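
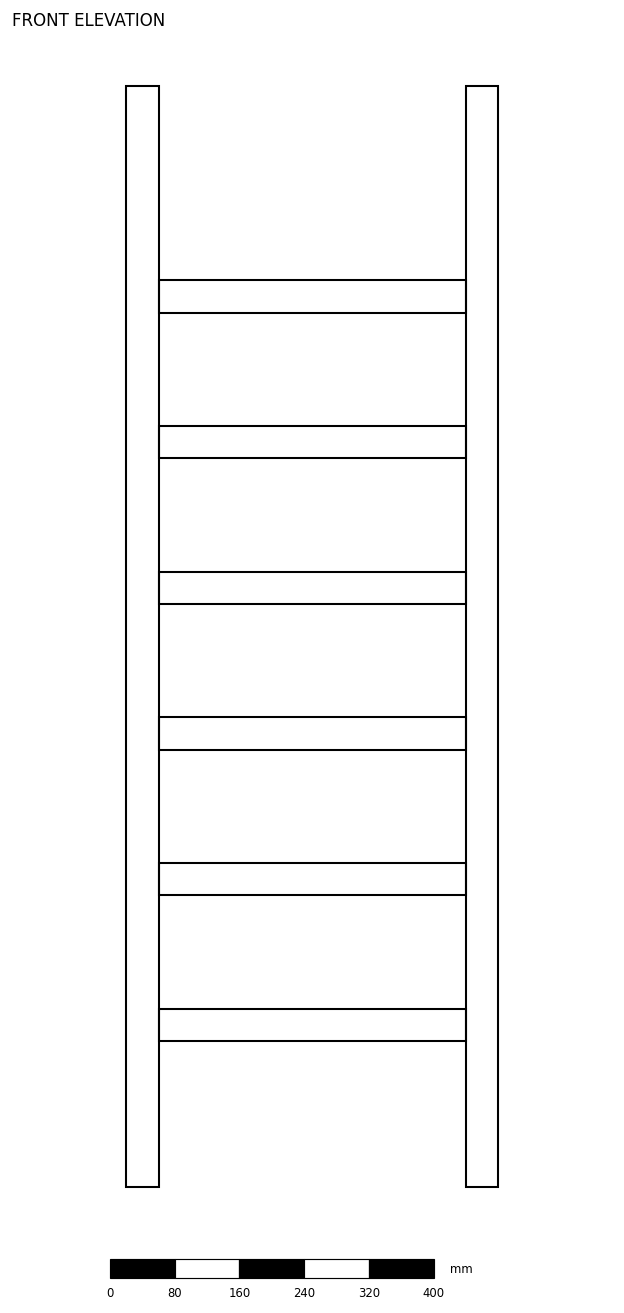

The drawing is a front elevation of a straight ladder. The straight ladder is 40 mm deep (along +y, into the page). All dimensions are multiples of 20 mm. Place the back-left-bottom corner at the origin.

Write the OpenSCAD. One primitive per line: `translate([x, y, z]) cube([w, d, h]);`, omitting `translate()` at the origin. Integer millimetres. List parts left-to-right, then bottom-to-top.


cube([40, 40, 1360]);
translate([40, 0, 180]) cube([380, 40, 40]);
translate([40, 0, 360]) cube([380, 40, 40]);
translate([40, 0, 540]) cube([380, 40, 40]);
translate([40, 0, 720]) cube([380, 40, 40]);
translate([40, 0, 900]) cube([380, 40, 40]);
translate([40, 0, 1080]) cube([380, 40, 40]);
translate([420, 0, 0]) cube([40, 40, 1360]);


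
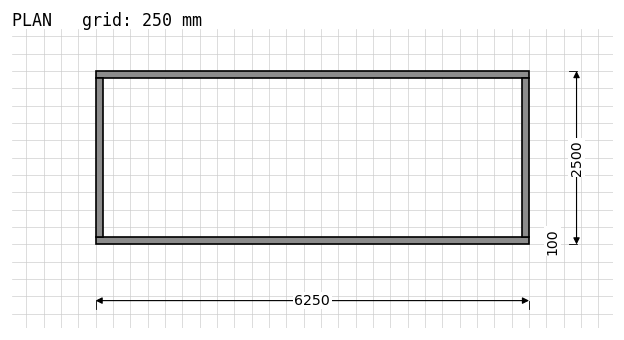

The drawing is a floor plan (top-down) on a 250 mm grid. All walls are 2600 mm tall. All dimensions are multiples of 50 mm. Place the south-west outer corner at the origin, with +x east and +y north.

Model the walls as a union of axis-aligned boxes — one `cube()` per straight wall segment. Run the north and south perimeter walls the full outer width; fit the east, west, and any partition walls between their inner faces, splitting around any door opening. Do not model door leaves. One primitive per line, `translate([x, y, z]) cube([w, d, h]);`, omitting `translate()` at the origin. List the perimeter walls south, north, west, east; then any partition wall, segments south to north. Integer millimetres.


cube([6250, 100, 2600]);
translate([0, 2400, 0]) cube([6250, 100, 2600]);
translate([0, 100, 0]) cube([100, 2300, 2600]);
translate([6150, 100, 0]) cube([100, 2300, 2600]);


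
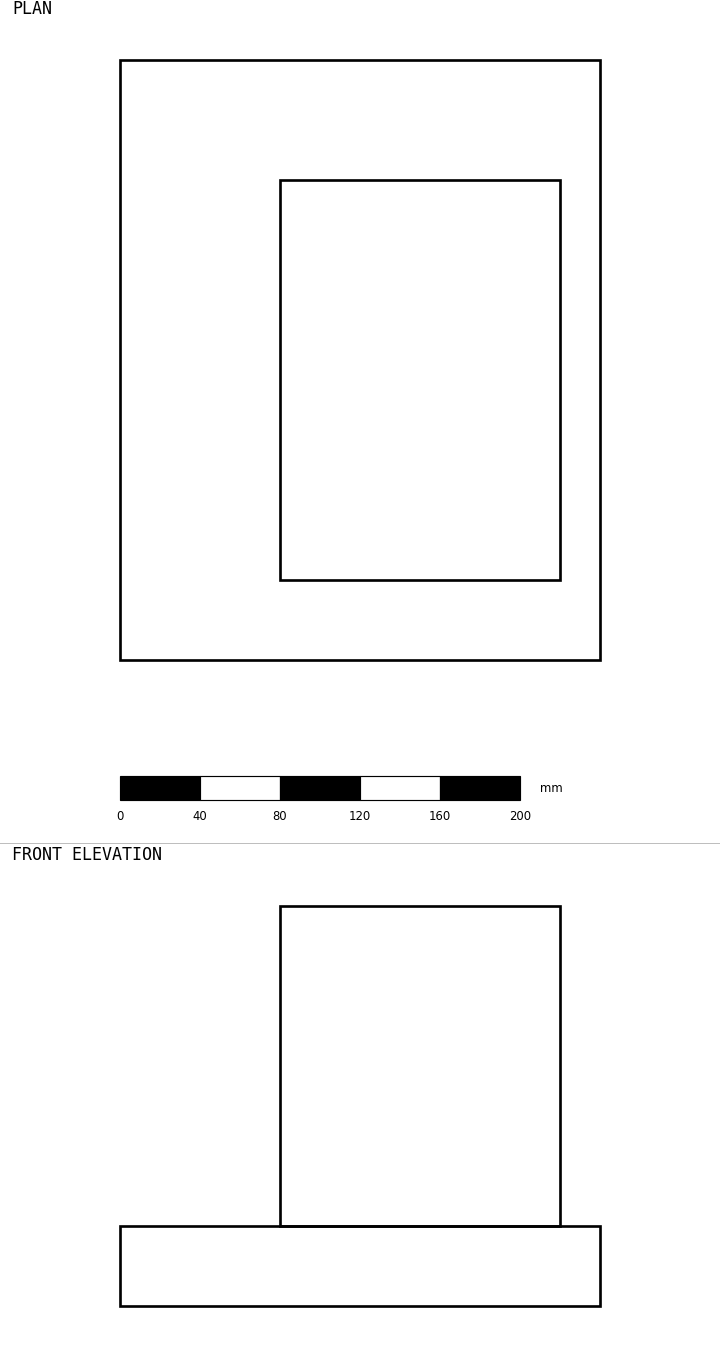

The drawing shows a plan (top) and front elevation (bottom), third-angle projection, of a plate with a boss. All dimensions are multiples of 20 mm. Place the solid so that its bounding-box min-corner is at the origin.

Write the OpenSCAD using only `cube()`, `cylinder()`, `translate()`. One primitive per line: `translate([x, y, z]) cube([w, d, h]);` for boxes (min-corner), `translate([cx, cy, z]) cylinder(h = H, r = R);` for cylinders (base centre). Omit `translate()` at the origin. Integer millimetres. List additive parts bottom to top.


cube([240, 300, 40]);
translate([80, 40, 40]) cube([140, 200, 160]);


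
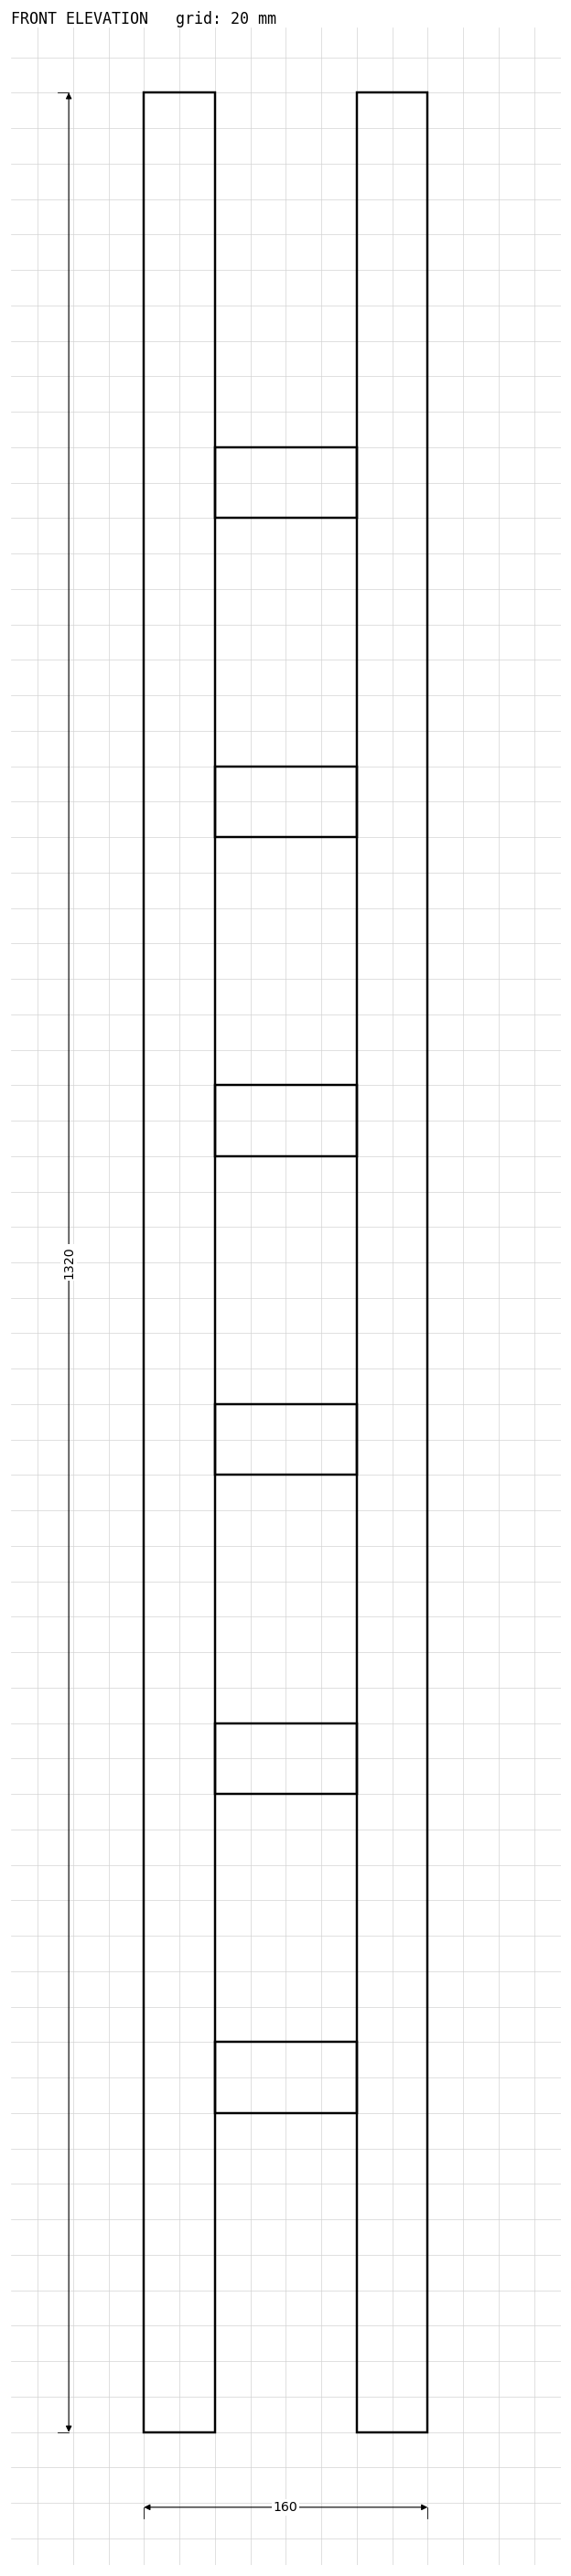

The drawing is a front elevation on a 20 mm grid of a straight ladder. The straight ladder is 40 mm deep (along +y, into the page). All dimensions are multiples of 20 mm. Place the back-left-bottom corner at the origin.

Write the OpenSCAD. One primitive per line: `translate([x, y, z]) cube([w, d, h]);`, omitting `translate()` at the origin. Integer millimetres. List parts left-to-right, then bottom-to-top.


cube([40, 40, 1320]);
translate([40, 0, 180]) cube([80, 40, 40]);
translate([40, 0, 360]) cube([80, 40, 40]);
translate([40, 0, 540]) cube([80, 40, 40]);
translate([40, 0, 720]) cube([80, 40, 40]);
translate([40, 0, 900]) cube([80, 40, 40]);
translate([40, 0, 1080]) cube([80, 40, 40]);
translate([120, 0, 0]) cube([40, 40, 1320]);


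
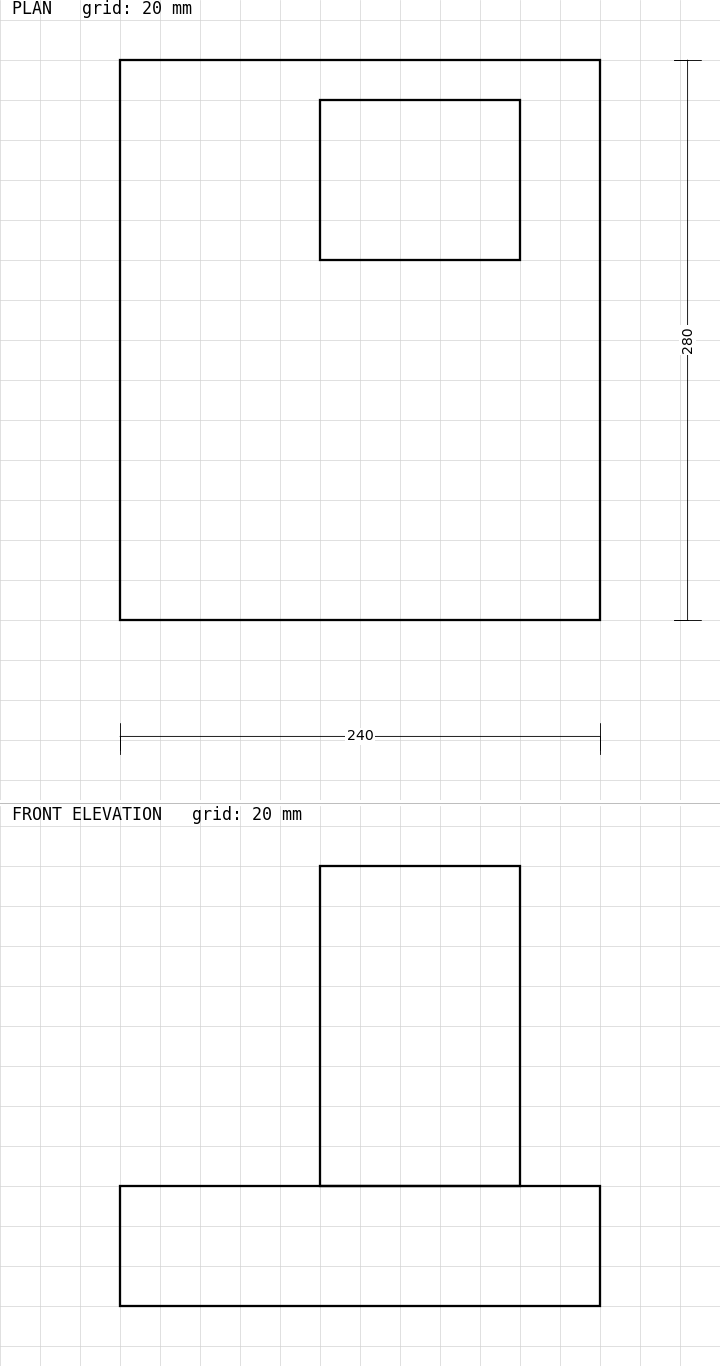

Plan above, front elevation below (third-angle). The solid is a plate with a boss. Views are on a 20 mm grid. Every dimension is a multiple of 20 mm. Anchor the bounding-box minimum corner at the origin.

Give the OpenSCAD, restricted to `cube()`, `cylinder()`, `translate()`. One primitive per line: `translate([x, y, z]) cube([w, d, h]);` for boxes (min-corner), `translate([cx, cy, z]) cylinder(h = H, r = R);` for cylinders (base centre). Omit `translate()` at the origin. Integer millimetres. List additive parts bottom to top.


cube([240, 280, 60]);
translate([100, 180, 60]) cube([100, 80, 160]);


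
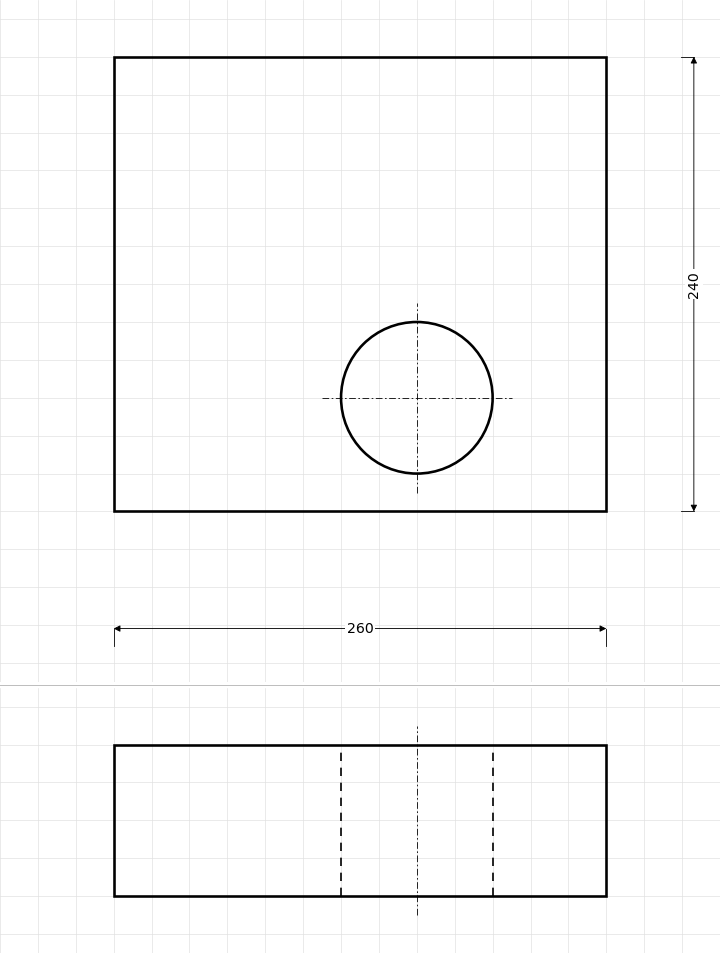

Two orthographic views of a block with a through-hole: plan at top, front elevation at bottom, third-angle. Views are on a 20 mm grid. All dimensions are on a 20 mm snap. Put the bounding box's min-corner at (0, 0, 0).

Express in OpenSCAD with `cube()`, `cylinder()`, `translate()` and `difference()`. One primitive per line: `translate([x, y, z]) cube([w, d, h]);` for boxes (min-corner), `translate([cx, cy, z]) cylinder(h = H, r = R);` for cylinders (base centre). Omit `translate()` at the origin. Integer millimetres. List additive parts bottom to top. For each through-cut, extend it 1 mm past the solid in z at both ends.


difference() {
  cube([260, 240, 80]);
  translate([160, 60, -1]) cylinder(h = 82, r = 40);
}


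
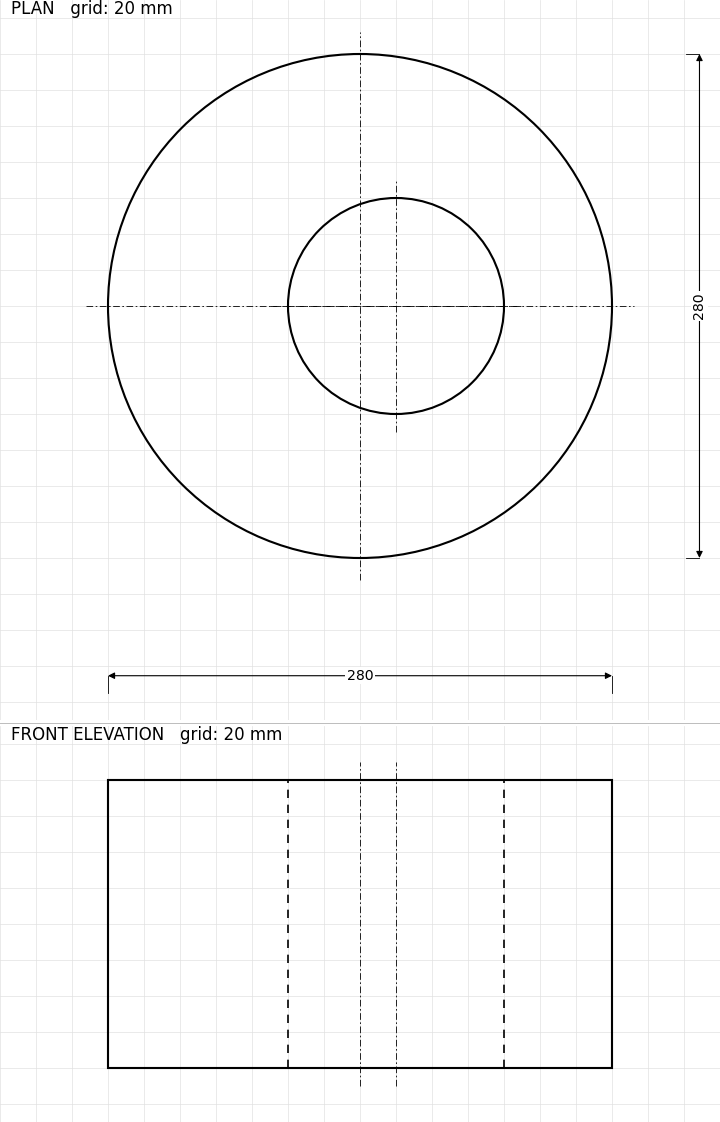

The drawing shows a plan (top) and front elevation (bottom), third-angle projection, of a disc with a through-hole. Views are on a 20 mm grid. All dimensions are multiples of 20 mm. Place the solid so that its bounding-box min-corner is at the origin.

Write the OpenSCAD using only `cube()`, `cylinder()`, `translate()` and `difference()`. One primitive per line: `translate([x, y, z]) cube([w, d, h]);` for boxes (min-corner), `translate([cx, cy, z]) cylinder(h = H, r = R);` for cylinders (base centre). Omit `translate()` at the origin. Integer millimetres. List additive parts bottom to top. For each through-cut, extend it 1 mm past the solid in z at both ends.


difference() {
  translate([140, 140, 0]) cylinder(h = 160, r = 140);
  translate([160, 140, -1]) cylinder(h = 162, r = 60);
}


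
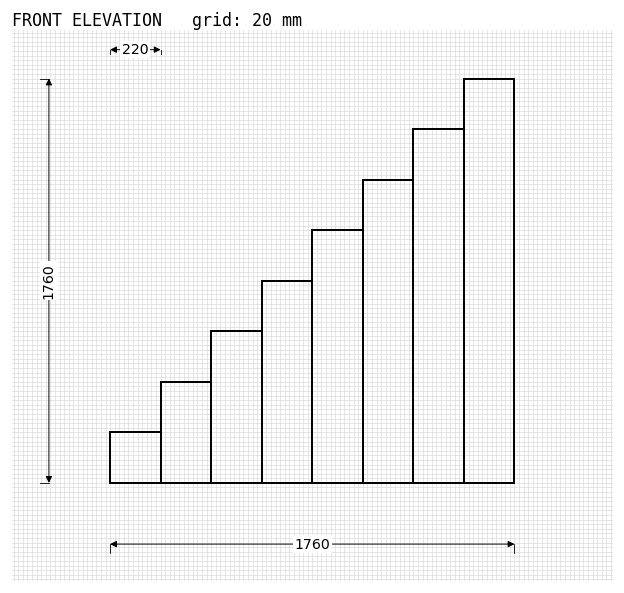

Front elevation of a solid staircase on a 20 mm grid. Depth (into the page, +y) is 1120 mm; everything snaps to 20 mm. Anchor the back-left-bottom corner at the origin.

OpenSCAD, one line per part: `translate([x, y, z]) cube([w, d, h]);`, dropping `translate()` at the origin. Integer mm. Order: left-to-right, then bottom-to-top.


cube([220, 1120, 220]);
translate([220, 0, 0]) cube([220, 1120, 440]);
translate([440, 0, 0]) cube([220, 1120, 660]);
translate([660, 0, 0]) cube([220, 1120, 880]);
translate([880, 0, 0]) cube([220, 1120, 1100]);
translate([1100, 0, 0]) cube([220, 1120, 1320]);
translate([1320, 0, 0]) cube([220, 1120, 1540]);
translate([1540, 0, 0]) cube([220, 1120, 1760]);


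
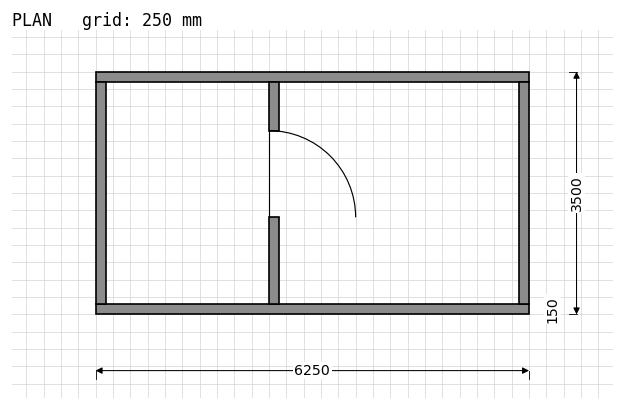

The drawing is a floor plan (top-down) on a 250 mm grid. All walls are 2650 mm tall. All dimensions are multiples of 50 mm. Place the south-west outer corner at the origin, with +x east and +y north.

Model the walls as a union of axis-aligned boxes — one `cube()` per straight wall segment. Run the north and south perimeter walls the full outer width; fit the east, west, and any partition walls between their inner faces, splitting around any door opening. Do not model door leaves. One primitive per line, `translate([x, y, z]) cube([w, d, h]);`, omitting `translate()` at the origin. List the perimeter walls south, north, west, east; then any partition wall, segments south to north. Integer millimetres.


cube([6250, 150, 2650]);
translate([0, 3350, 0]) cube([6250, 150, 2650]);
translate([0, 150, 0]) cube([150, 3200, 2650]);
translate([6100, 150, 0]) cube([150, 3200, 2650]);
translate([2500, 150, 0]) cube([150, 1250, 2650]);
translate([2500, 2650, 0]) cube([150, 700, 2650]);


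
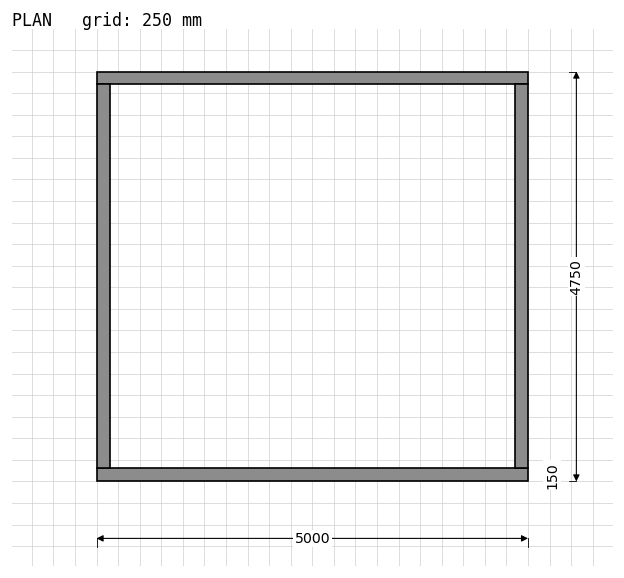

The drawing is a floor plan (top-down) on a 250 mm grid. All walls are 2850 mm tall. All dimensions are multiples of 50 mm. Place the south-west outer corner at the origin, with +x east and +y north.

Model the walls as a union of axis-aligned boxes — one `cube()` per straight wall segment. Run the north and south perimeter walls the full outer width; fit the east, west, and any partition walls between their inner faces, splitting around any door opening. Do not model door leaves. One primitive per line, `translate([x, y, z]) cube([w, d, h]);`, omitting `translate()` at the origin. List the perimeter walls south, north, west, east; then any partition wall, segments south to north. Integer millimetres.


cube([5000, 150, 2850]);
translate([0, 4600, 0]) cube([5000, 150, 2850]);
translate([0, 150, 0]) cube([150, 4450, 2850]);
translate([4850, 150, 0]) cube([150, 4450, 2850]);


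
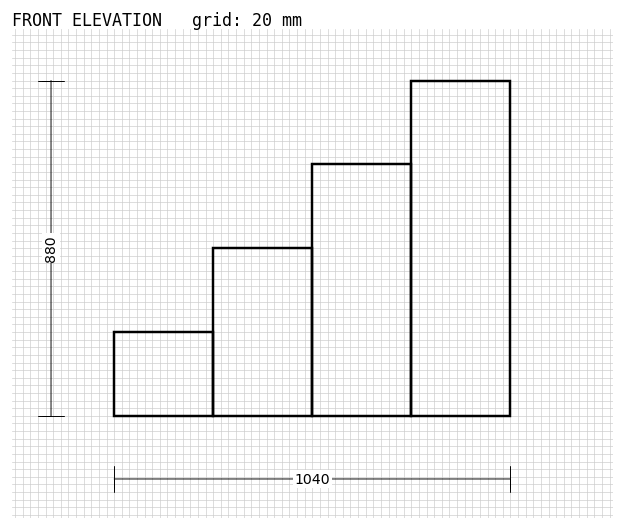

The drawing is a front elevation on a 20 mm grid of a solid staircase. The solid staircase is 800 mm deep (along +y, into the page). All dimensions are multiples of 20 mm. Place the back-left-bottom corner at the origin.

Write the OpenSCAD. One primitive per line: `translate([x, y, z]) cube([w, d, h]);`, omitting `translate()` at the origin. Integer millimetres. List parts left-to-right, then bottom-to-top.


cube([260, 800, 220]);
translate([260, 0, 0]) cube([260, 800, 440]);
translate([520, 0, 0]) cube([260, 800, 660]);
translate([780, 0, 0]) cube([260, 800, 880]);


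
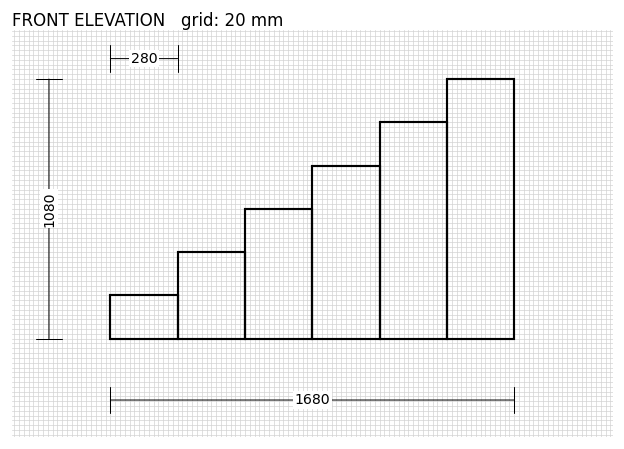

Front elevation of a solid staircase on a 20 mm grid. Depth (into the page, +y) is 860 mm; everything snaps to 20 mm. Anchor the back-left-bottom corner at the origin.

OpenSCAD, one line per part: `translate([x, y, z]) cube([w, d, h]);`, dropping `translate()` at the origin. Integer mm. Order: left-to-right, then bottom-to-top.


cube([280, 860, 180]);
translate([280, 0, 0]) cube([280, 860, 360]);
translate([560, 0, 0]) cube([280, 860, 540]);
translate([840, 0, 0]) cube([280, 860, 720]);
translate([1120, 0, 0]) cube([280, 860, 900]);
translate([1400, 0, 0]) cube([280, 860, 1080]);


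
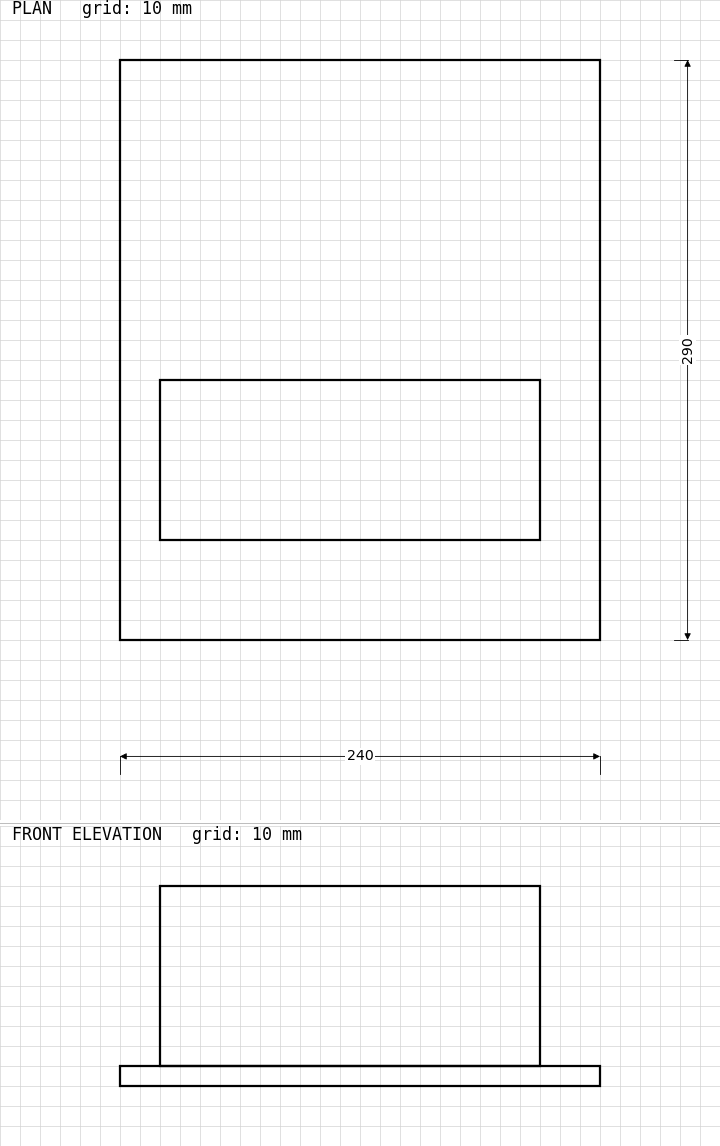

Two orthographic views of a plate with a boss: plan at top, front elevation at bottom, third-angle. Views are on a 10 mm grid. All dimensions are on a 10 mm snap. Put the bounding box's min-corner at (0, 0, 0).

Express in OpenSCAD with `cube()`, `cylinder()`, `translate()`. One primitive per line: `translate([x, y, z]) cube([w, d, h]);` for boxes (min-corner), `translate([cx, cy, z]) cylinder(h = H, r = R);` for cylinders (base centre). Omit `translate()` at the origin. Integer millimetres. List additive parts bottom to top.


cube([240, 290, 10]);
translate([20, 50, 10]) cube([190, 80, 90]);


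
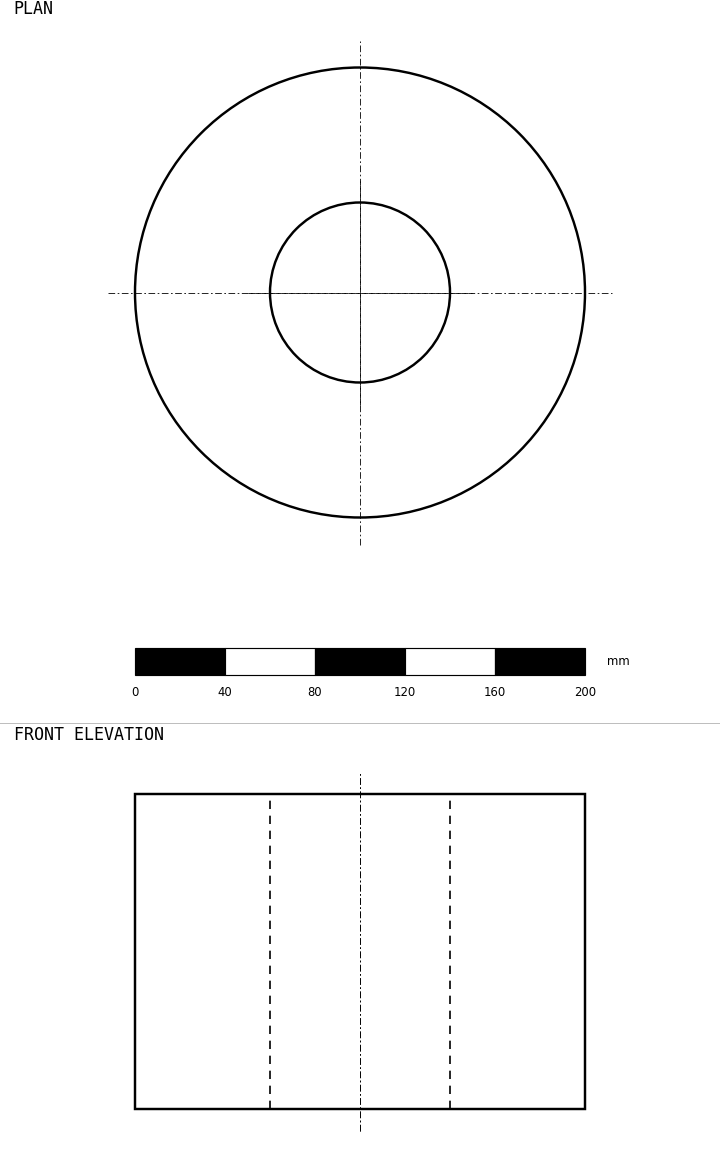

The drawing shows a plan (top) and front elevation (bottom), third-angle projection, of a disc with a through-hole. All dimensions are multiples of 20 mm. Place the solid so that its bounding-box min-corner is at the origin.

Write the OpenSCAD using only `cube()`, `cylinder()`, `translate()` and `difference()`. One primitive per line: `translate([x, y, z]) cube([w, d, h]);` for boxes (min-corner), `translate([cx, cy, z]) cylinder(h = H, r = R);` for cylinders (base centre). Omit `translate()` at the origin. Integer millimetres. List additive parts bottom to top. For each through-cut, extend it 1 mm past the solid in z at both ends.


difference() {
  translate([100, 100, 0]) cylinder(h = 140, r = 100);
  translate([100, 100, -1]) cylinder(h = 142, r = 40);
}


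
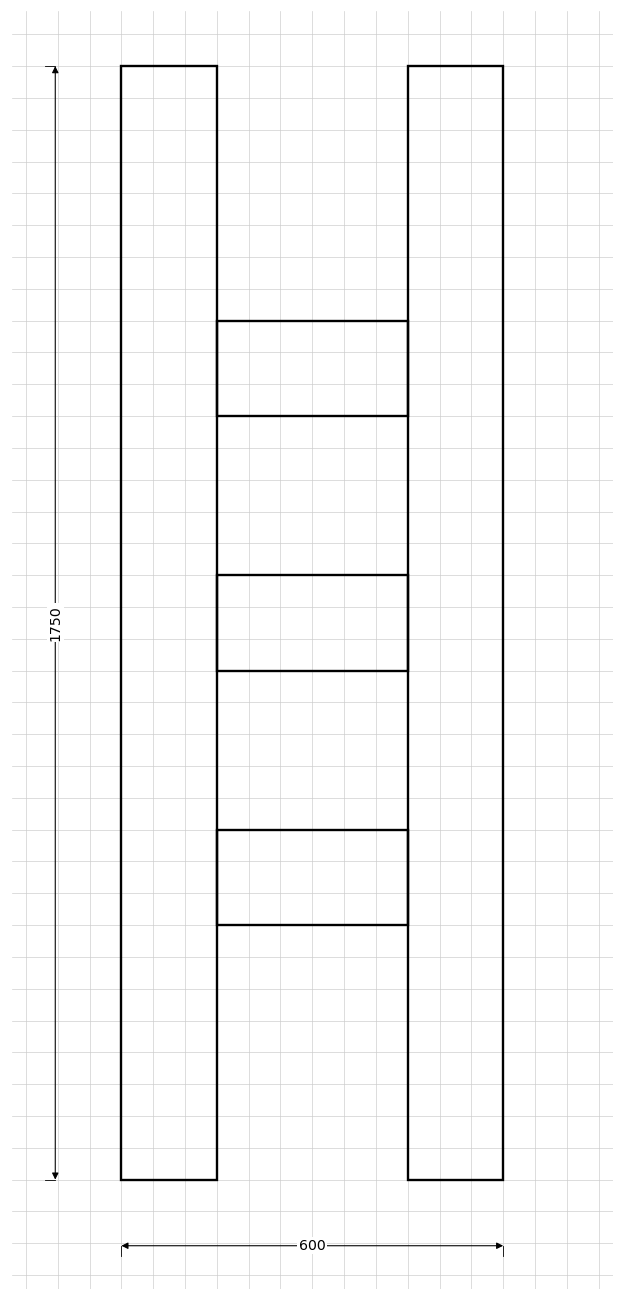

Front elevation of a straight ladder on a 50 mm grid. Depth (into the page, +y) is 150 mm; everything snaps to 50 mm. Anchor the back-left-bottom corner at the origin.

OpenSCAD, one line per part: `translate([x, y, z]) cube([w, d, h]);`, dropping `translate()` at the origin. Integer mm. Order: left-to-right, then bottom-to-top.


cube([150, 150, 1750]);
translate([150, 0, 400]) cube([300, 150, 150]);
translate([150, 0, 800]) cube([300, 150, 150]);
translate([150, 0, 1200]) cube([300, 150, 150]);
translate([450, 0, 0]) cube([150, 150, 1750]);


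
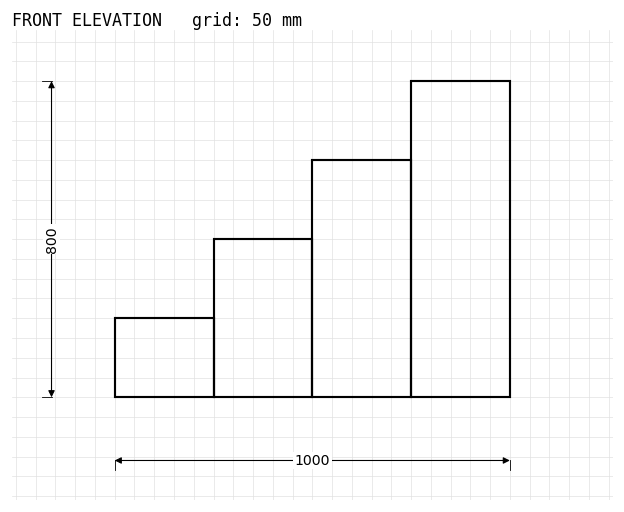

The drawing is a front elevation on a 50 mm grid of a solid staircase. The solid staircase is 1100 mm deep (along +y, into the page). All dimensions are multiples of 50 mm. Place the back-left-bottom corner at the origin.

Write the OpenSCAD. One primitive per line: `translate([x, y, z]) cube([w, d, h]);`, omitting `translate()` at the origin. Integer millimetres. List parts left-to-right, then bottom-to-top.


cube([250, 1100, 200]);
translate([250, 0, 0]) cube([250, 1100, 400]);
translate([500, 0, 0]) cube([250, 1100, 600]);
translate([750, 0, 0]) cube([250, 1100, 800]);


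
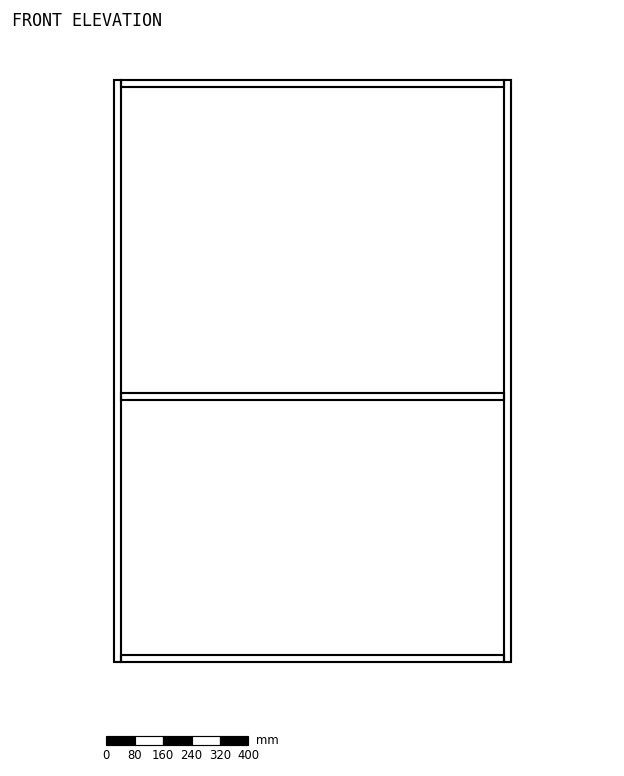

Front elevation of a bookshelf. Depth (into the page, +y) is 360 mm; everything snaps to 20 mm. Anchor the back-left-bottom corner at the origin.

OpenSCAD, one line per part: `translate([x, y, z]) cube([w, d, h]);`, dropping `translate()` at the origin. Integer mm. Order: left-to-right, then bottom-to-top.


cube([20, 360, 1640]);
translate([20, 0, 0]) cube([1080, 360, 20]);
translate([20, 0, 740]) cube([1080, 360, 20]);
translate([20, 0, 1620]) cube([1080, 360, 20]);
translate([1100, 0, 0]) cube([20, 360, 1640]);


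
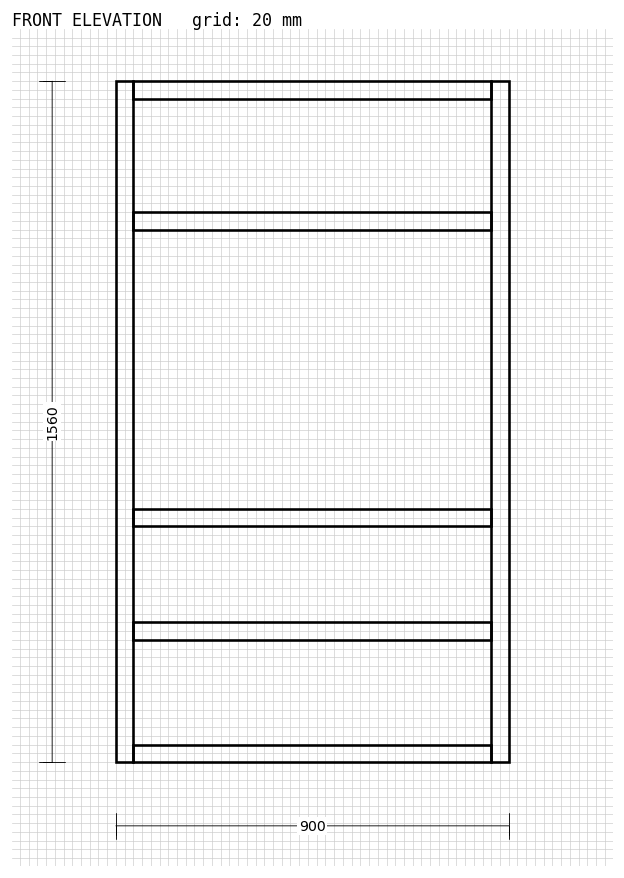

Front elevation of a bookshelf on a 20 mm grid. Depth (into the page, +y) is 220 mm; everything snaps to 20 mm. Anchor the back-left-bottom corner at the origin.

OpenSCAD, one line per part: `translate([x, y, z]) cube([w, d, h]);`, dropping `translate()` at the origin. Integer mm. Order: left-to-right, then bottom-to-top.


cube([40, 220, 1560]);
translate([40, 0, 0]) cube([820, 220, 40]);
translate([40, 0, 280]) cube([820, 220, 40]);
translate([40, 0, 540]) cube([820, 220, 40]);
translate([40, 0, 1220]) cube([820, 220, 40]);
translate([40, 0, 1520]) cube([820, 220, 40]);
translate([860, 0, 0]) cube([40, 220, 1560]);


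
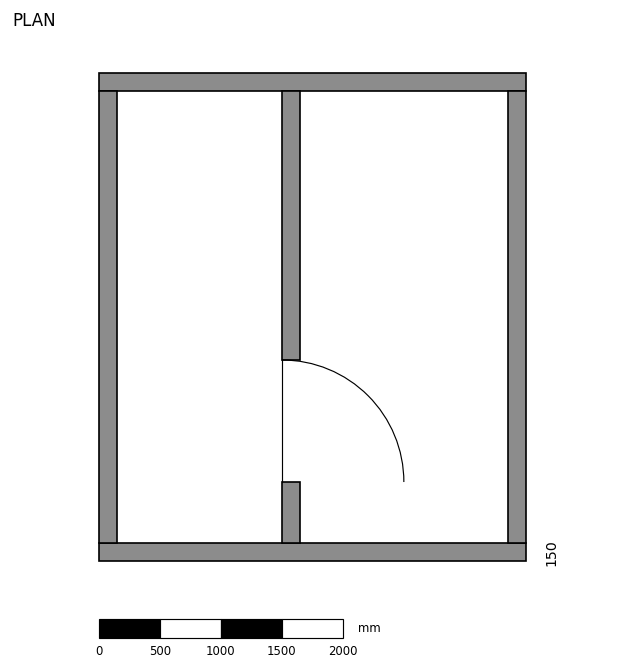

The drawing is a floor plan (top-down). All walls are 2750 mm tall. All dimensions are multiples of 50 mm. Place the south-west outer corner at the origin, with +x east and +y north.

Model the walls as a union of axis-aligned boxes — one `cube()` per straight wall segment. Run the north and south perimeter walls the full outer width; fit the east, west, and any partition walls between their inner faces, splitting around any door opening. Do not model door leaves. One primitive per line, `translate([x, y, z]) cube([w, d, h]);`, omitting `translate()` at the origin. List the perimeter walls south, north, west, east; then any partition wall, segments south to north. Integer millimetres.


cube([3500, 150, 2750]);
translate([0, 3850, 0]) cube([3500, 150, 2750]);
translate([0, 150, 0]) cube([150, 3700, 2750]);
translate([3350, 150, 0]) cube([150, 3700, 2750]);
translate([1500, 150, 0]) cube([150, 500, 2750]);
translate([1500, 1650, 0]) cube([150, 2200, 2750]);


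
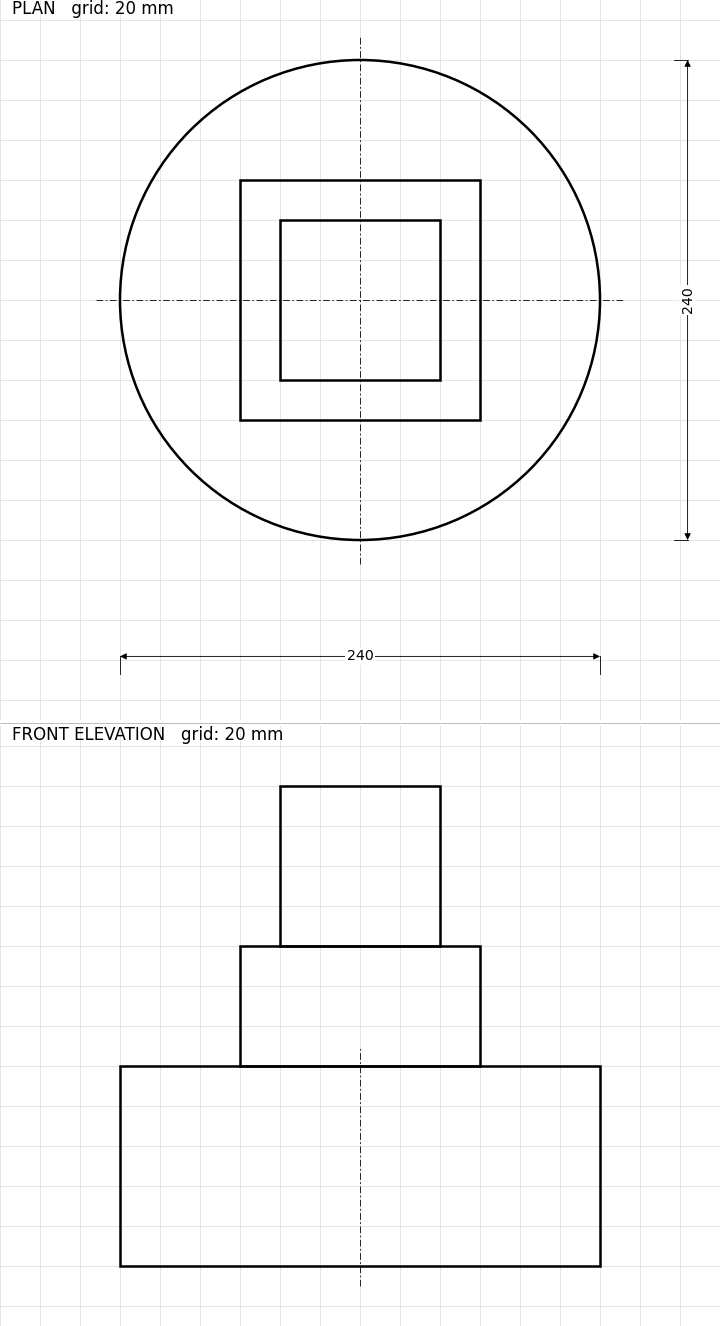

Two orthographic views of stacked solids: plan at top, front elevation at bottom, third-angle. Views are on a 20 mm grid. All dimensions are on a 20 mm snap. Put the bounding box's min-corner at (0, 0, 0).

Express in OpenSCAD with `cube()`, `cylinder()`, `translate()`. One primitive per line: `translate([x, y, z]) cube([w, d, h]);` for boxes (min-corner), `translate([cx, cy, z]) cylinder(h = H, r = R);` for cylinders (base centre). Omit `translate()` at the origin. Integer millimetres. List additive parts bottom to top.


translate([120, 120, 0]) cylinder(h = 100, r = 120);
translate([60, 60, 100]) cube([120, 120, 60]);
translate([80, 80, 160]) cube([80, 80, 80]);


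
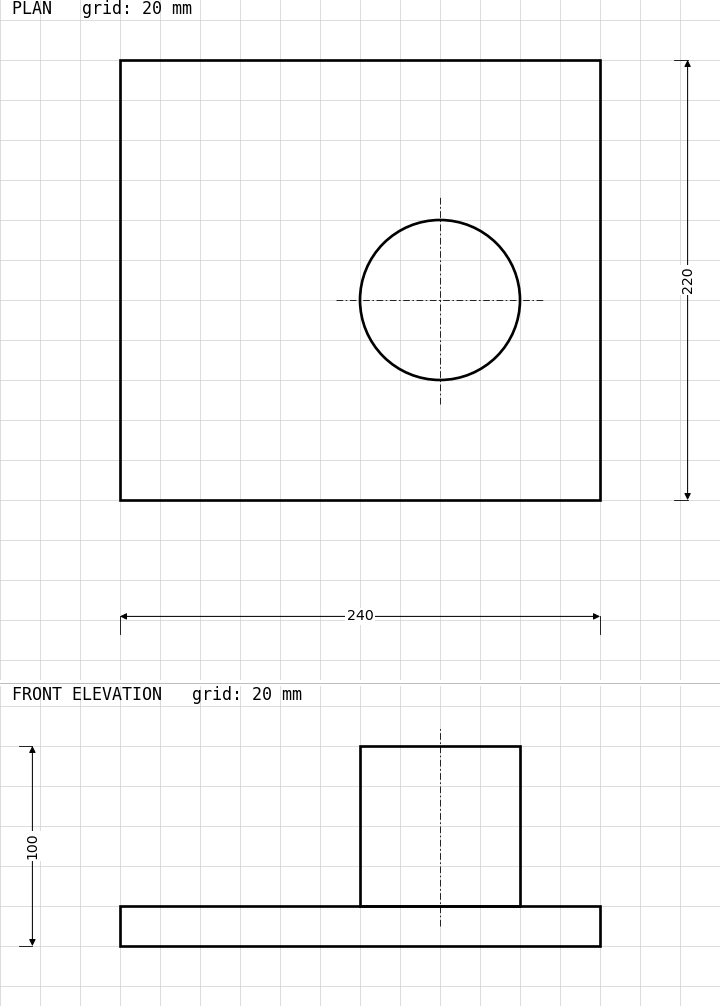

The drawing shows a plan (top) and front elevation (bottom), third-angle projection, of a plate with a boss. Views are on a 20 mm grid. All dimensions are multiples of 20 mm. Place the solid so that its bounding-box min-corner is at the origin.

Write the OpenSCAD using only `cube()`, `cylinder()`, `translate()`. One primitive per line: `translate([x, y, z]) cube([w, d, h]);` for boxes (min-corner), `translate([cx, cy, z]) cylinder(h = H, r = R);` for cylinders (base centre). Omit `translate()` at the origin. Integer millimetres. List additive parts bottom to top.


cube([240, 220, 20]);
translate([160, 100, 20]) cylinder(h = 80, r = 40);


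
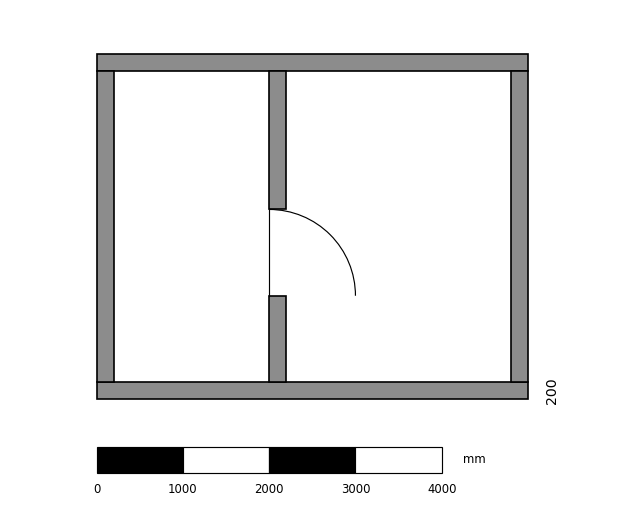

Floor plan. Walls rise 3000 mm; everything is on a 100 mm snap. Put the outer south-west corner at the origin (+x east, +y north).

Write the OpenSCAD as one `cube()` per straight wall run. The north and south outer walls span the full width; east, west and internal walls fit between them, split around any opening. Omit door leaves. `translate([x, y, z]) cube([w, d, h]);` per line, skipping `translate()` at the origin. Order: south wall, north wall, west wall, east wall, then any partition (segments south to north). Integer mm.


cube([5000, 200, 3000]);
translate([0, 3800, 0]) cube([5000, 200, 3000]);
translate([0, 200, 0]) cube([200, 3600, 3000]);
translate([4800, 200, 0]) cube([200, 3600, 3000]);
translate([2000, 200, 0]) cube([200, 1000, 3000]);
translate([2000, 2200, 0]) cube([200, 1600, 3000]);


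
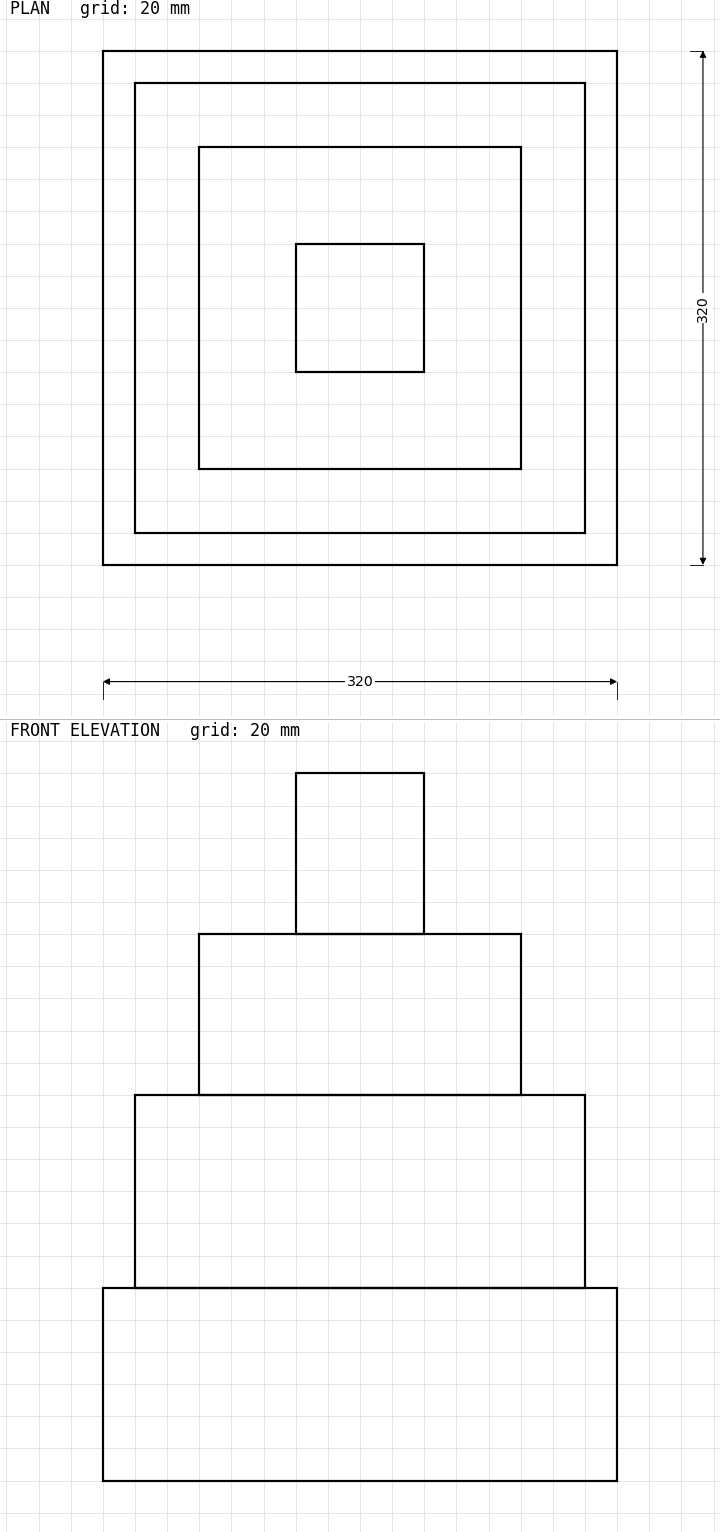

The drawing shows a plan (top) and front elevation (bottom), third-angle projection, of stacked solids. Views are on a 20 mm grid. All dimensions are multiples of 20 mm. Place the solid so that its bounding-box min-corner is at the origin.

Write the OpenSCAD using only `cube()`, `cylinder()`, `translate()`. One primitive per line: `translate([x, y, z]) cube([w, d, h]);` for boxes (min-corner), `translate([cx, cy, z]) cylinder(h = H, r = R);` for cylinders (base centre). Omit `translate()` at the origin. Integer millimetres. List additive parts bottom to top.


cube([320, 320, 120]);
translate([20, 20, 120]) cube([280, 280, 120]);
translate([60, 60, 240]) cube([200, 200, 100]);
translate([120, 120, 340]) cube([80, 80, 100]);


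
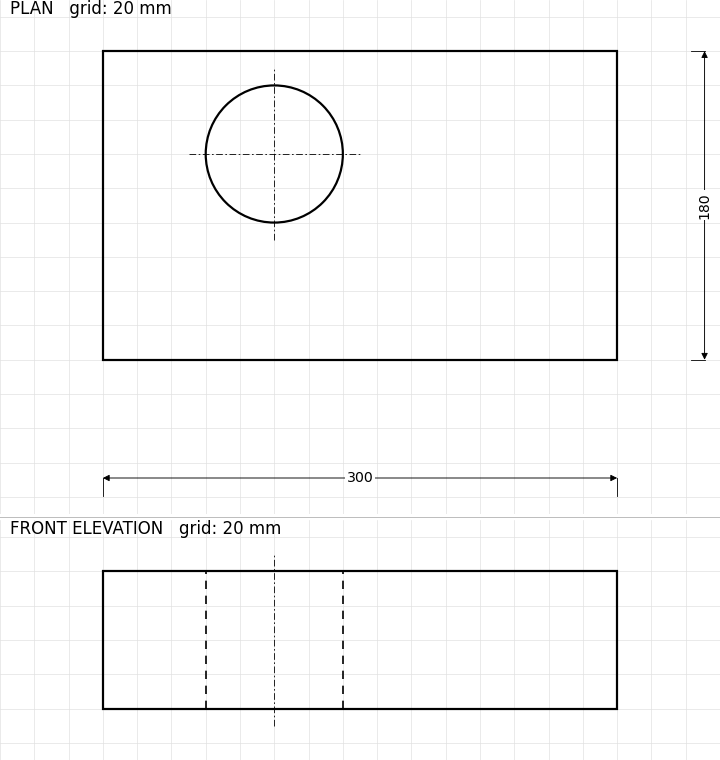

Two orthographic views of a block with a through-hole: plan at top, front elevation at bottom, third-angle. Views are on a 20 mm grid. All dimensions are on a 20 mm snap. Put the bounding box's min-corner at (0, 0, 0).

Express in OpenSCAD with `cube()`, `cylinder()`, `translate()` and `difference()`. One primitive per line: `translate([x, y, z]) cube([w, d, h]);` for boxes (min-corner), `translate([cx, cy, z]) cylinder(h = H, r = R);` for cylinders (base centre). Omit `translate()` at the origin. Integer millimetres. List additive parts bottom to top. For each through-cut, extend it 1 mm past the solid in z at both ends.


difference() {
  cube([300, 180, 80]);
  translate([100, 120, -1]) cylinder(h = 82, r = 40);
}


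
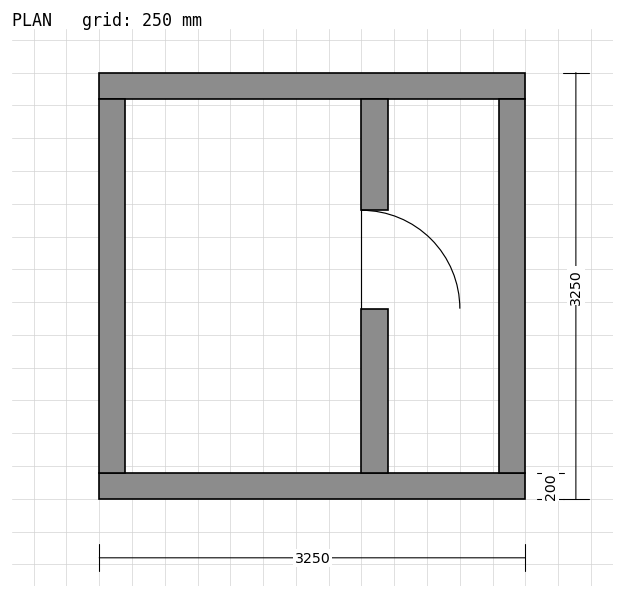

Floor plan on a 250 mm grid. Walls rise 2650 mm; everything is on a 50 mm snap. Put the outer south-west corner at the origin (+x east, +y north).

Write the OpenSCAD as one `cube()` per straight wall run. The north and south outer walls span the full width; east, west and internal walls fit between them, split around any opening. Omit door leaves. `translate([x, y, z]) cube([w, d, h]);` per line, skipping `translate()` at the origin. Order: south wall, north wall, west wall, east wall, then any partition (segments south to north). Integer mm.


cube([3250, 200, 2650]);
translate([0, 3050, 0]) cube([3250, 200, 2650]);
translate([0, 200, 0]) cube([200, 2850, 2650]);
translate([3050, 200, 0]) cube([200, 2850, 2650]);
translate([2000, 200, 0]) cube([200, 1250, 2650]);
translate([2000, 2200, 0]) cube([200, 850, 2650]);


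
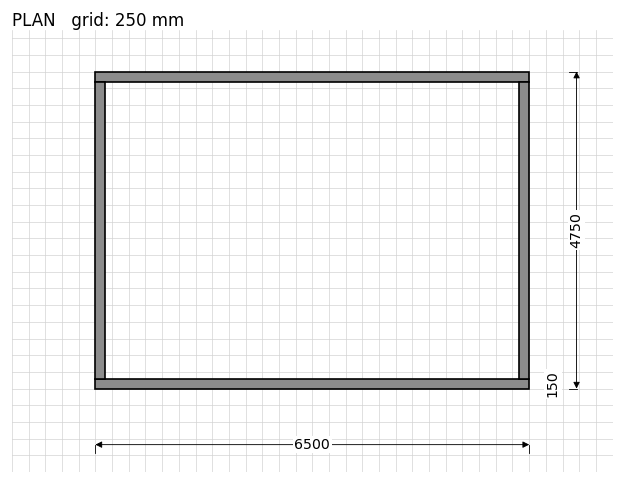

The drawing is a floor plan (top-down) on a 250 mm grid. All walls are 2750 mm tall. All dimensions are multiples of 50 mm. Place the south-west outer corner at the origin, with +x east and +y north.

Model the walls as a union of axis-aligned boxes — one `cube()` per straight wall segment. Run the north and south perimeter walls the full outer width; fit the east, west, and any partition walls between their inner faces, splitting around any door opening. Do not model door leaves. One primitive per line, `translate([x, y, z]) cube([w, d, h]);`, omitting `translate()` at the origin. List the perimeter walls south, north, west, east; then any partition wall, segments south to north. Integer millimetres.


cube([6500, 150, 2750]);
translate([0, 4600, 0]) cube([6500, 150, 2750]);
translate([0, 150, 0]) cube([150, 4450, 2750]);
translate([6350, 150, 0]) cube([150, 4450, 2750]);


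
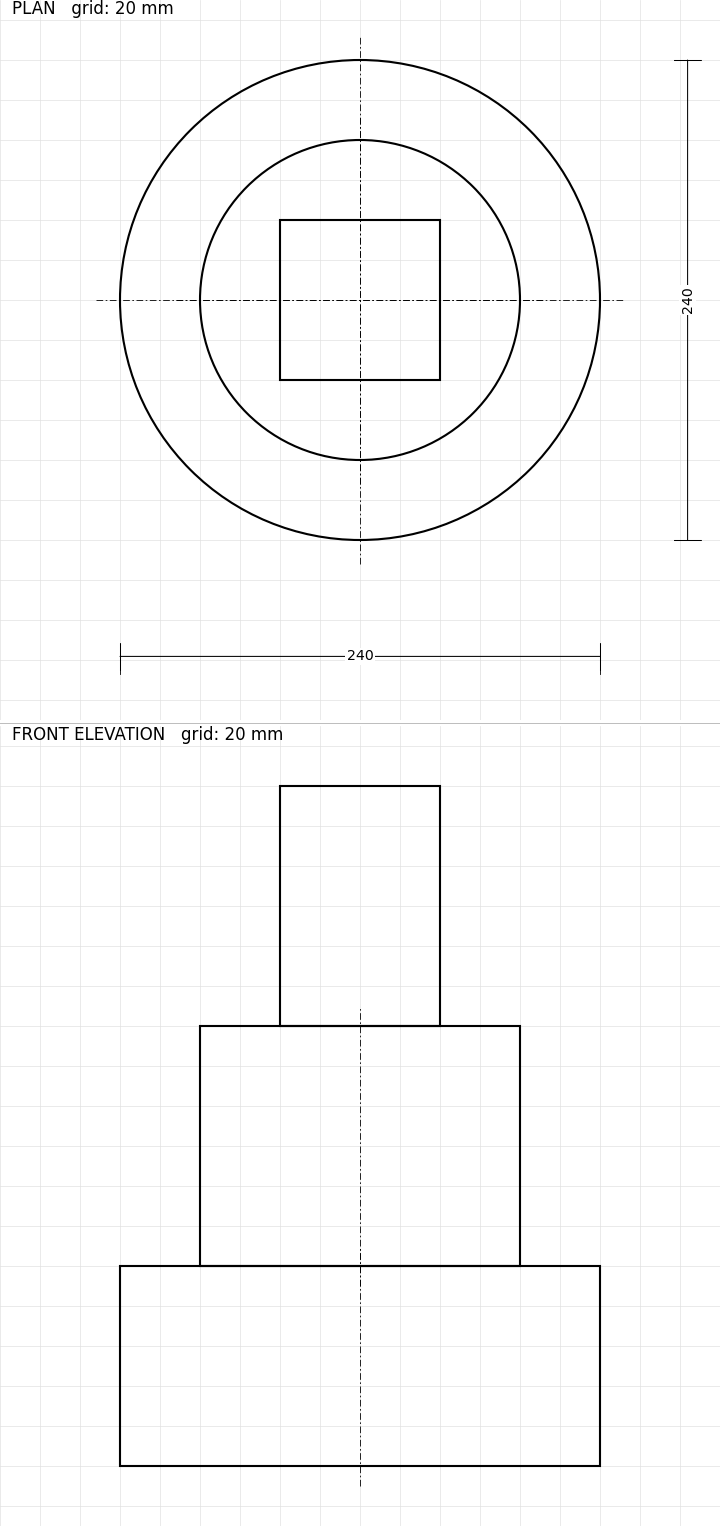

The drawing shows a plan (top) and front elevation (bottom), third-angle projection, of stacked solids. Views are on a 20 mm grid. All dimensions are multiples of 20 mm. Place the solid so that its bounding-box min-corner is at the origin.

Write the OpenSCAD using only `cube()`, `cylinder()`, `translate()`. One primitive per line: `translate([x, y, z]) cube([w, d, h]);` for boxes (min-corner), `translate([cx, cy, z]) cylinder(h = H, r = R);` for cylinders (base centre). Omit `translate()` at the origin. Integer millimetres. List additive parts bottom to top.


translate([120, 120, 0]) cylinder(h = 100, r = 120);
translate([120, 120, 100]) cylinder(h = 120, r = 80);
translate([80, 80, 220]) cube([80, 80, 120]);


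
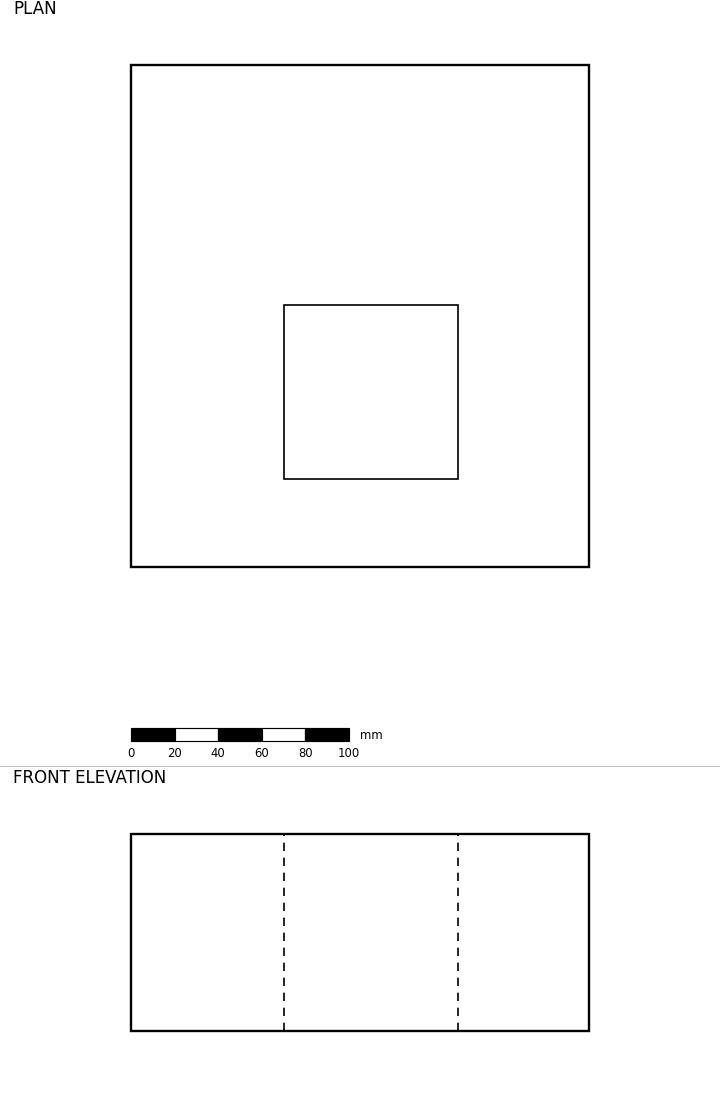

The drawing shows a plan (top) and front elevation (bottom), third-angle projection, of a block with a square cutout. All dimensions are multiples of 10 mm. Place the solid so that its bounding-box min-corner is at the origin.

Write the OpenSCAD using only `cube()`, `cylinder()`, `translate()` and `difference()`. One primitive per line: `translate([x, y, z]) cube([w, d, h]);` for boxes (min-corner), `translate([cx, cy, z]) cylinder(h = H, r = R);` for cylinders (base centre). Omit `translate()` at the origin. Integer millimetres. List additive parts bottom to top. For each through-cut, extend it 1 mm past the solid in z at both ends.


difference() {
  cube([210, 230, 90]);
  translate([70, 40, -1]) cube([80, 80, 92]);
}


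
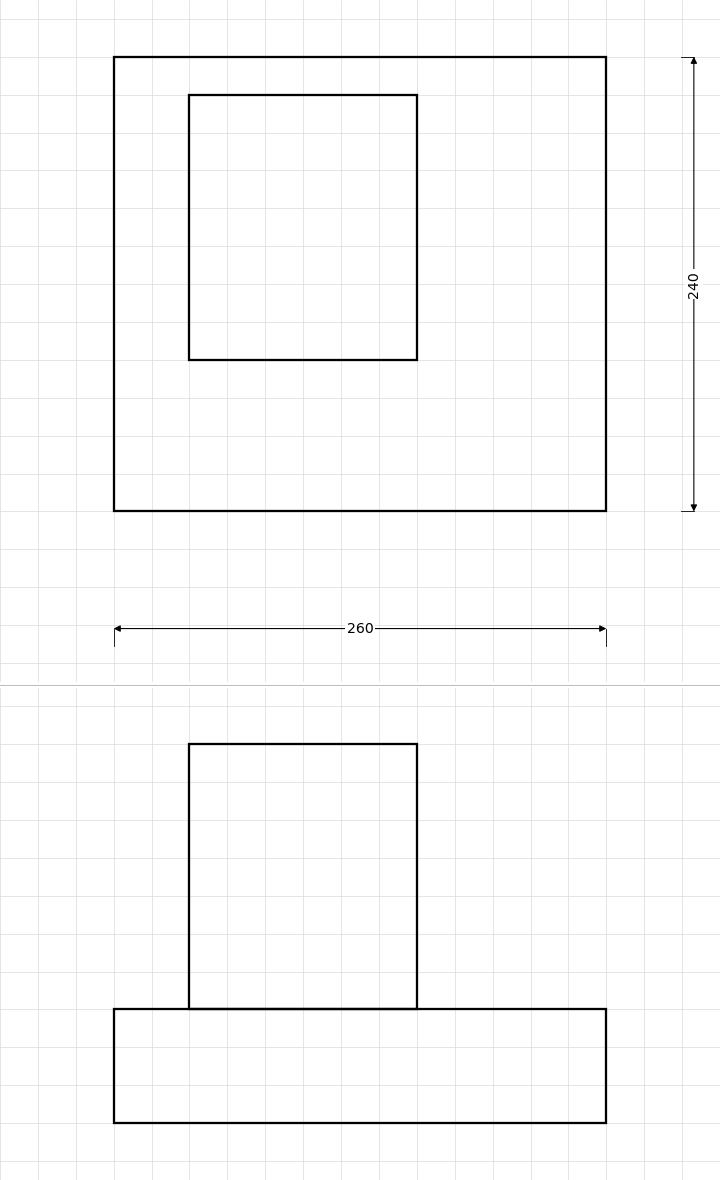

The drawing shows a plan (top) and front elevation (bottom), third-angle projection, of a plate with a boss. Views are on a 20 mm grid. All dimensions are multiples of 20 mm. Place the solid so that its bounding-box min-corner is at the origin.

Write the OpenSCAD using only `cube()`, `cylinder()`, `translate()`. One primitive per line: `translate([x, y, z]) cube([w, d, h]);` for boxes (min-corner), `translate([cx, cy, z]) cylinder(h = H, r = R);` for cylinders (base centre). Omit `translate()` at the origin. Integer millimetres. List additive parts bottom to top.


cube([260, 240, 60]);
translate([40, 80, 60]) cube([120, 140, 140]);


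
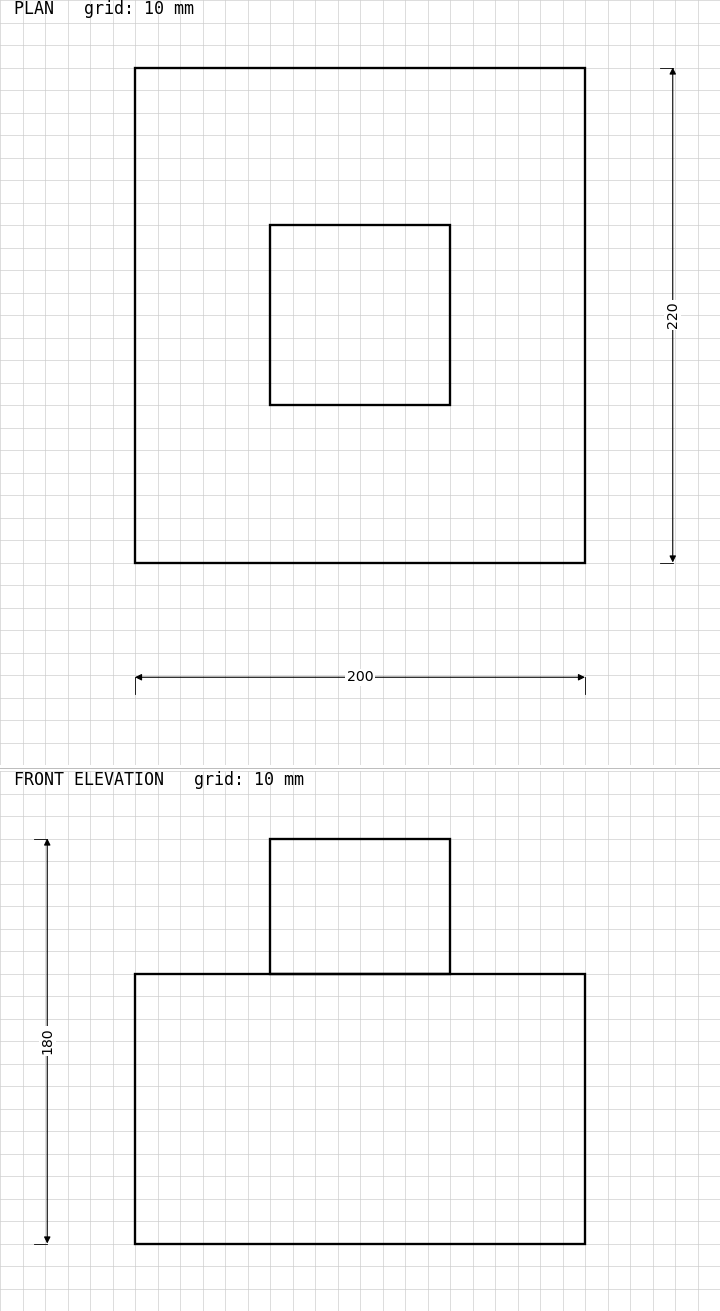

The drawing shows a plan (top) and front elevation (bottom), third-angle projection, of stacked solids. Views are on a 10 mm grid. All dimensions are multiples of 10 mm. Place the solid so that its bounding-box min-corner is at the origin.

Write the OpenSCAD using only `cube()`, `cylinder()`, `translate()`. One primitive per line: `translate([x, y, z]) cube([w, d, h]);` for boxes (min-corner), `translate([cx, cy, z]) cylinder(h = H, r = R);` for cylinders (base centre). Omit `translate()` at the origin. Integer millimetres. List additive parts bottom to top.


cube([200, 220, 120]);
translate([60, 70, 120]) cube([80, 80, 60]);


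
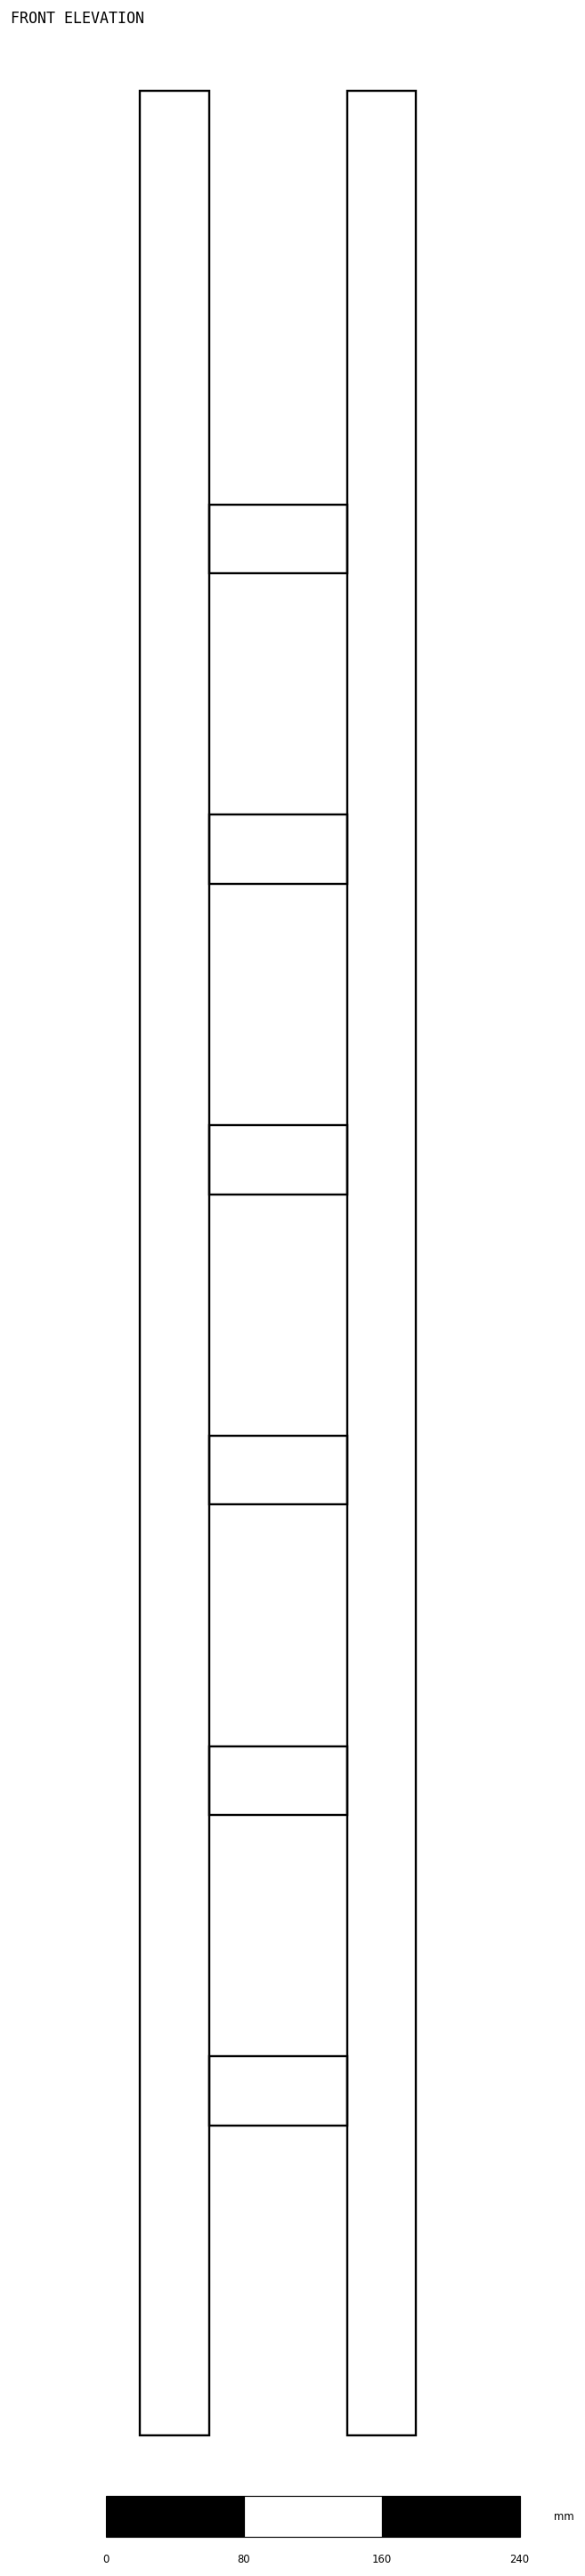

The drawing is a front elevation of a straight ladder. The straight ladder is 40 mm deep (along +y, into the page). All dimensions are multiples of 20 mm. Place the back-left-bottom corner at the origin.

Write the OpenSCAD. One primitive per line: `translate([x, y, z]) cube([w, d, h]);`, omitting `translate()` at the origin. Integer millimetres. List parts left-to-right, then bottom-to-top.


cube([40, 40, 1360]);
translate([40, 0, 180]) cube([80, 40, 40]);
translate([40, 0, 360]) cube([80, 40, 40]);
translate([40, 0, 540]) cube([80, 40, 40]);
translate([40, 0, 720]) cube([80, 40, 40]);
translate([40, 0, 900]) cube([80, 40, 40]);
translate([40, 0, 1080]) cube([80, 40, 40]);
translate([120, 0, 0]) cube([40, 40, 1360]);


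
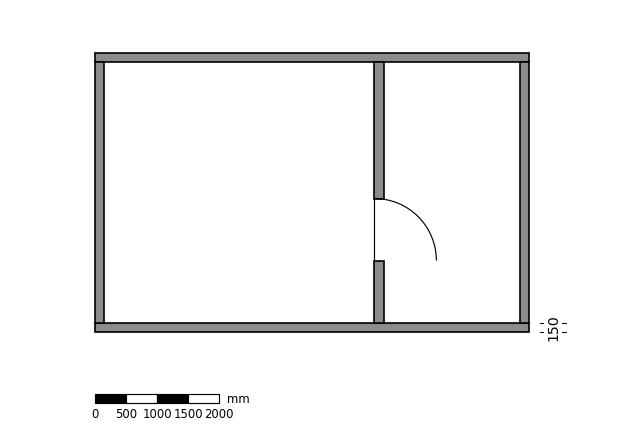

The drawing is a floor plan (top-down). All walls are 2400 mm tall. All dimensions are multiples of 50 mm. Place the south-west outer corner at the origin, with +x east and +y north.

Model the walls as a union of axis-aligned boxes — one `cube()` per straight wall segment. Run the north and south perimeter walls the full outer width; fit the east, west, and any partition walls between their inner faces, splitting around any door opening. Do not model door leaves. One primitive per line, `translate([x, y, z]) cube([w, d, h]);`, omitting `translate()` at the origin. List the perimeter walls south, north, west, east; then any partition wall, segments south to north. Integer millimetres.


cube([7000, 150, 2400]);
translate([0, 4350, 0]) cube([7000, 150, 2400]);
translate([0, 150, 0]) cube([150, 4200, 2400]);
translate([6850, 150, 0]) cube([150, 4200, 2400]);
translate([4500, 150, 0]) cube([150, 1000, 2400]);
translate([4500, 2150, 0]) cube([150, 2200, 2400]);


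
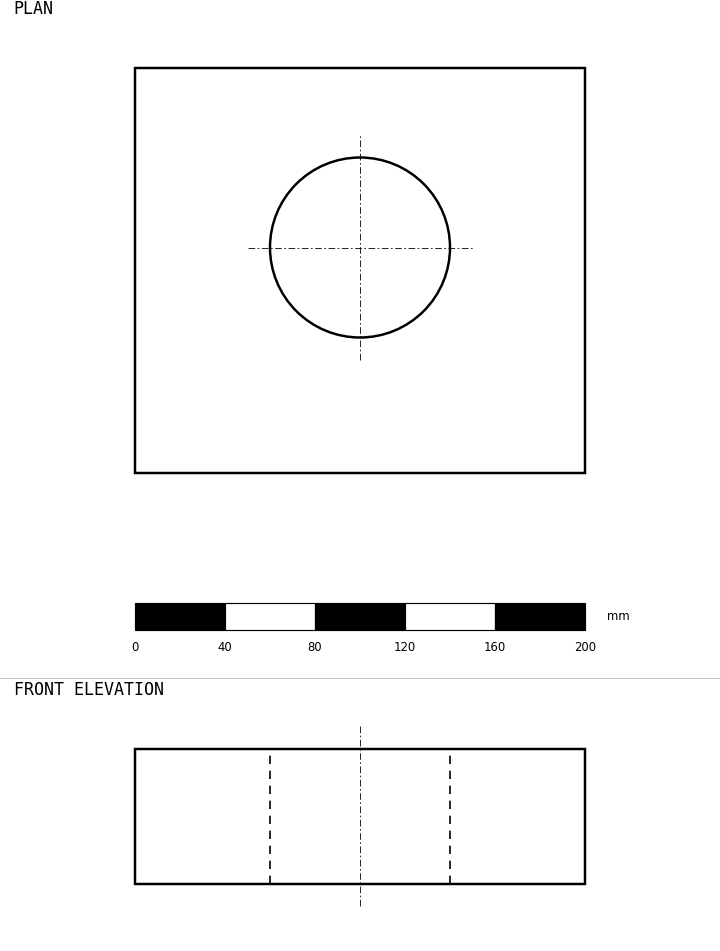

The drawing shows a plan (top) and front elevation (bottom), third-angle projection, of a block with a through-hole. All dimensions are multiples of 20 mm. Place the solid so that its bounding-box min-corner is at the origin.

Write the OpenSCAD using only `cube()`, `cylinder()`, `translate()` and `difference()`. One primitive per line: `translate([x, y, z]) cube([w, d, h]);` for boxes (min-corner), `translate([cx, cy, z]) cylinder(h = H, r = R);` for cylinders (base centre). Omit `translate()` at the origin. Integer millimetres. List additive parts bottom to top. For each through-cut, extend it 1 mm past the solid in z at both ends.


difference() {
  cube([200, 180, 60]);
  translate([100, 100, -1]) cylinder(h = 62, r = 40);
}
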